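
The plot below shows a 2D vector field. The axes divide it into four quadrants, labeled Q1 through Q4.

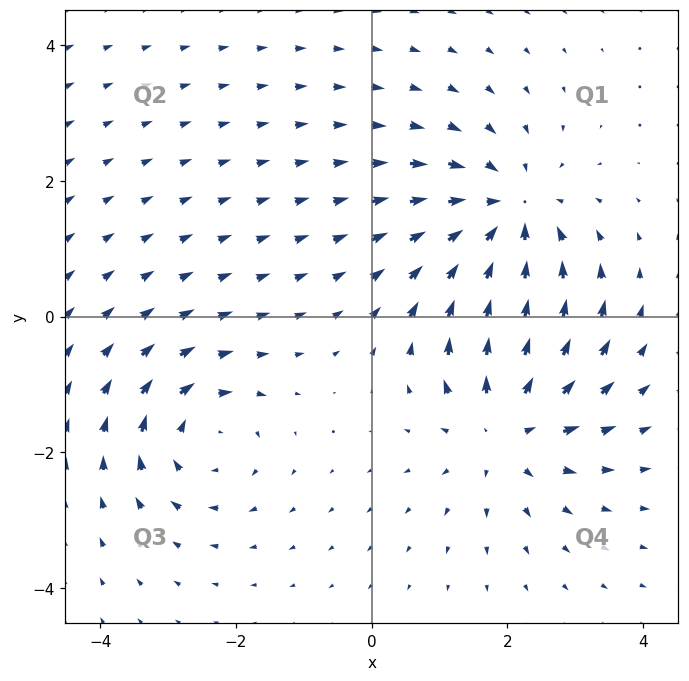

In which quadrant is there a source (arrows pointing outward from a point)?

The source sits at approximately (2.0, -1.6), which lies in quadrant Q4. The divergence there is about +4, positive as expected for a source.

Q4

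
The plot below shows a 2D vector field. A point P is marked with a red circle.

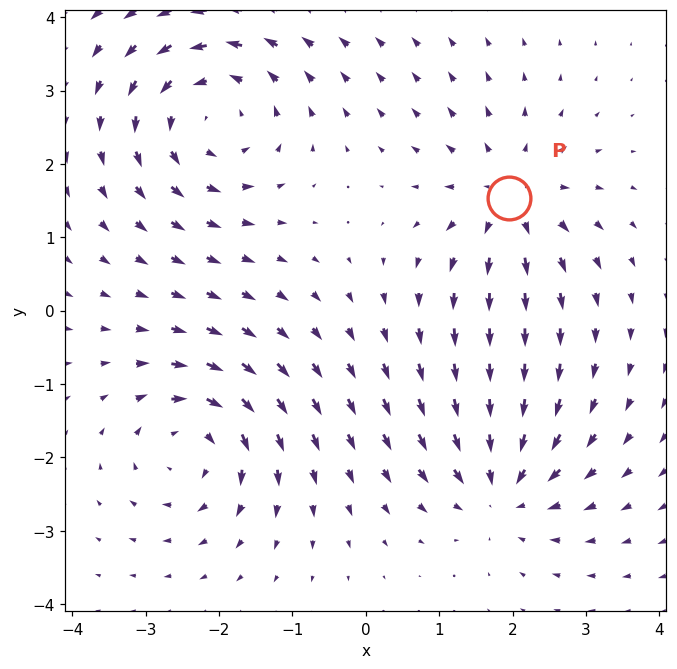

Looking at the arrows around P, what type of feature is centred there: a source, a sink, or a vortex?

source

At P (2.0, 1.5) the arrows spread outward. Divergence about +4, curl ≈0 — positive divergence with near-zero curl is a source.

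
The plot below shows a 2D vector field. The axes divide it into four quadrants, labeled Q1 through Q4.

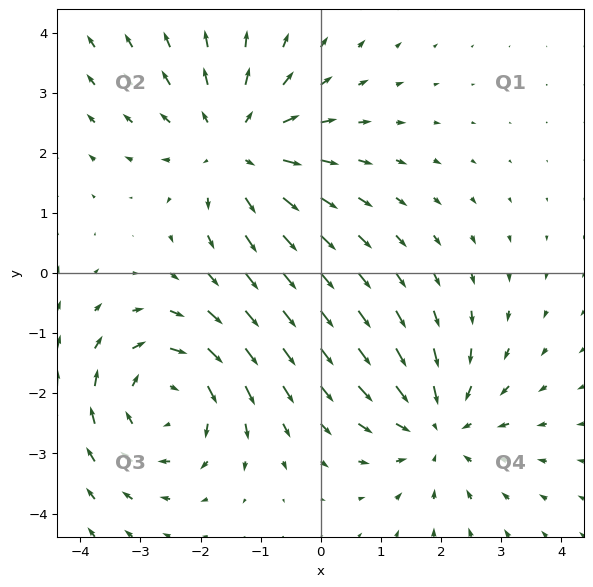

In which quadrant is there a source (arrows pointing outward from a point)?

Q2

The source sits at approximately (-1.4, 2.1), which lies in quadrant Q2. The divergence there is about +2, positive as expected for a source.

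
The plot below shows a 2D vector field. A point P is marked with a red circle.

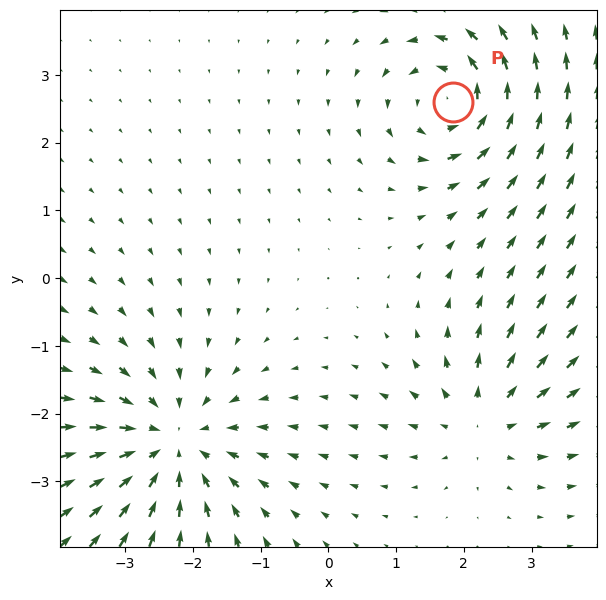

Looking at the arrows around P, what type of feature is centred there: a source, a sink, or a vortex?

vortex

At P (1.8, 2.6) the arrows circulate counterclockwise. Divergence ≈0, curl about +4 — near-zero divergence with nonzero curl is a vortex.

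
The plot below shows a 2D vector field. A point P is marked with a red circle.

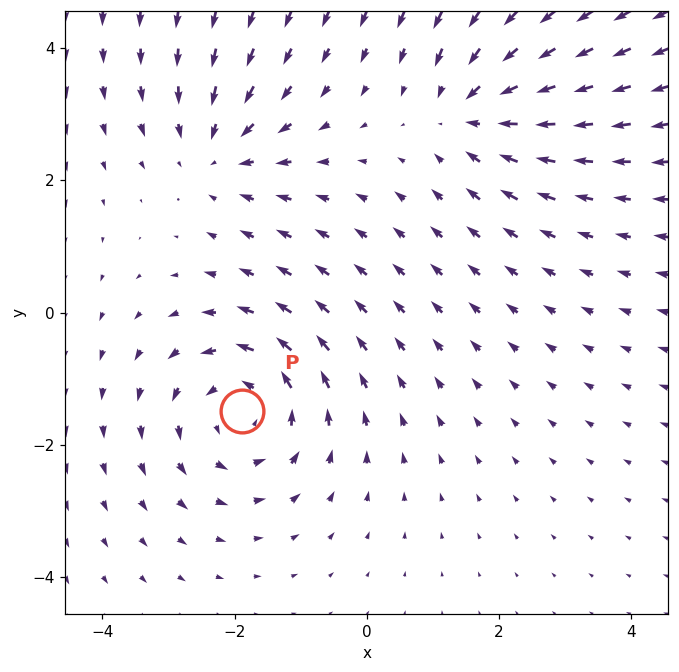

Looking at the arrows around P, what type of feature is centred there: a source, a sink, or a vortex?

vortex

At P (-1.9, -1.5) the arrows circulate counterclockwise. Divergence ≈0, curl about +4 — near-zero divergence with nonzero curl is a vortex.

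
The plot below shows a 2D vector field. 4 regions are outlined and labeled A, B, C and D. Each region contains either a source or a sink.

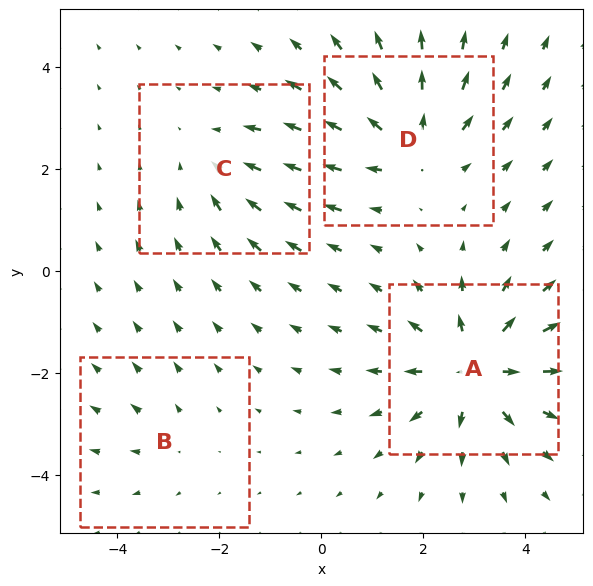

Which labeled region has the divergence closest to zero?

B

Divergence at each region's feature centre — A: about +6, B: about +2, C: about -3, D: about +5. Region B is closest to zero.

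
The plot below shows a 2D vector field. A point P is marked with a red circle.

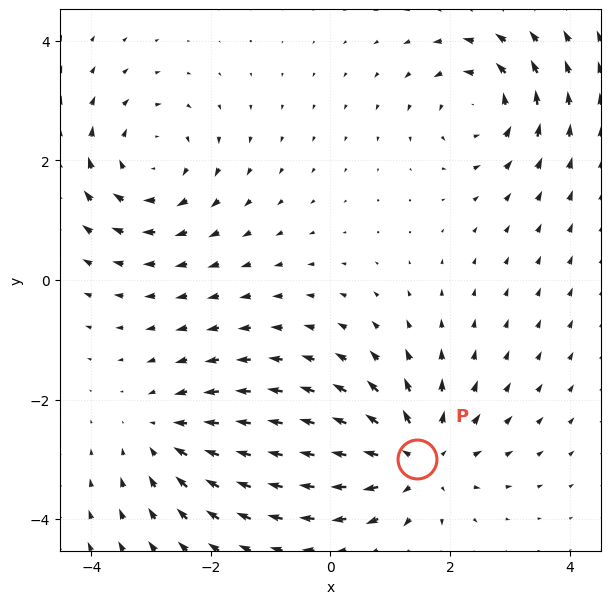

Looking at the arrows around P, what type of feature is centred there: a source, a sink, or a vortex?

source

At P (1.5, -3.0) the arrows spread outward. Divergence about +5, curl ≈0 — positive divergence with near-zero curl is a source.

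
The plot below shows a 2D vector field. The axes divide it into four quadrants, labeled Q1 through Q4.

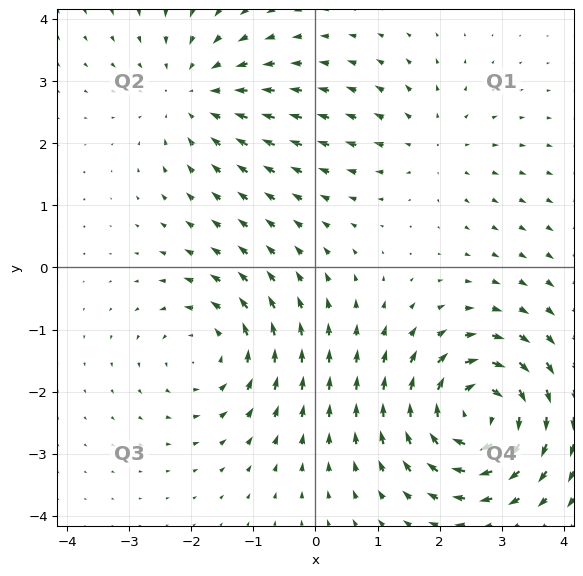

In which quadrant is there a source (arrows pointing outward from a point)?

Q1

The source sits at approximately (1.9, 2.0), which lies in quadrant Q1. The divergence there is about +2, positive as expected for a source.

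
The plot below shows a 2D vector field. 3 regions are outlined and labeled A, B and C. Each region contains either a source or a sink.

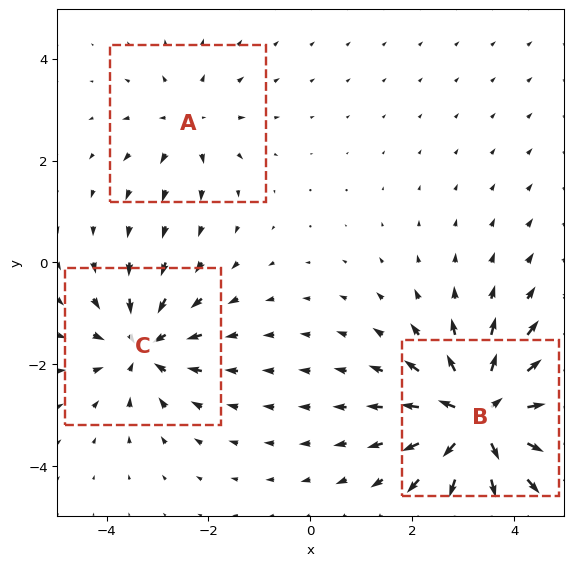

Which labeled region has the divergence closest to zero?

Divergence at each region's feature centre — A: about +2, B: about +6, C: about -4. Region A is closest to zero.

A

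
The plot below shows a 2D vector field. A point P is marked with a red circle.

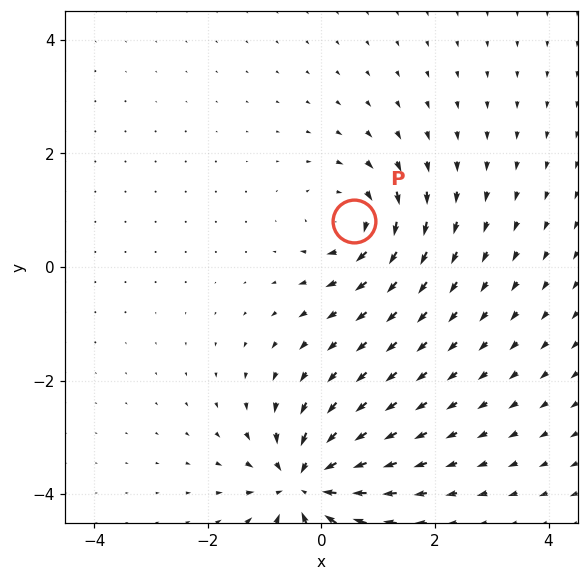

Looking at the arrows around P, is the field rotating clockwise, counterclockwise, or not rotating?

Near P at (0.6, 0.8) the arrows circulate clockwise. The curl (z-component) there is about -5; negative curl means clockwise rotation.

clockwise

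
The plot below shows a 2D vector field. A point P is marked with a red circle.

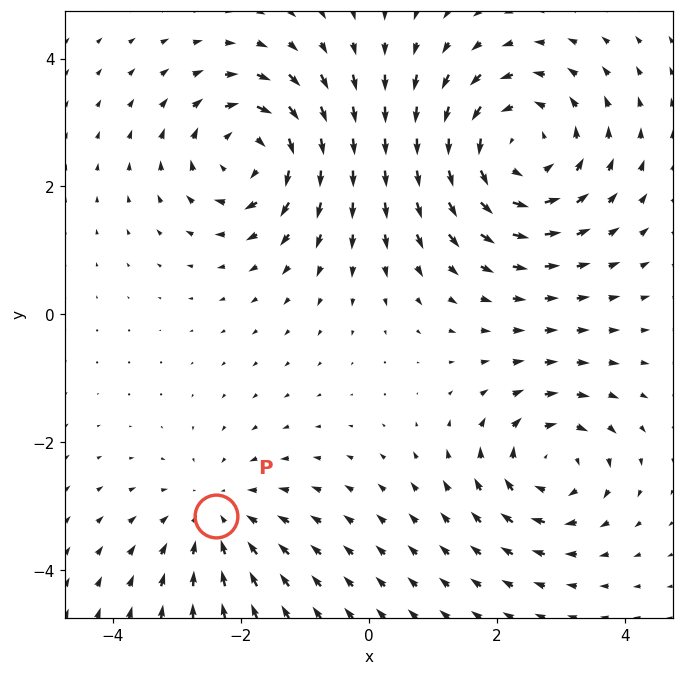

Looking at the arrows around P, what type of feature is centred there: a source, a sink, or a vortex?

sink

At P (-2.4, -3.2) the arrows converge inward. Divergence about -3, curl ≈0 — negative divergence with near-zero curl is a sink.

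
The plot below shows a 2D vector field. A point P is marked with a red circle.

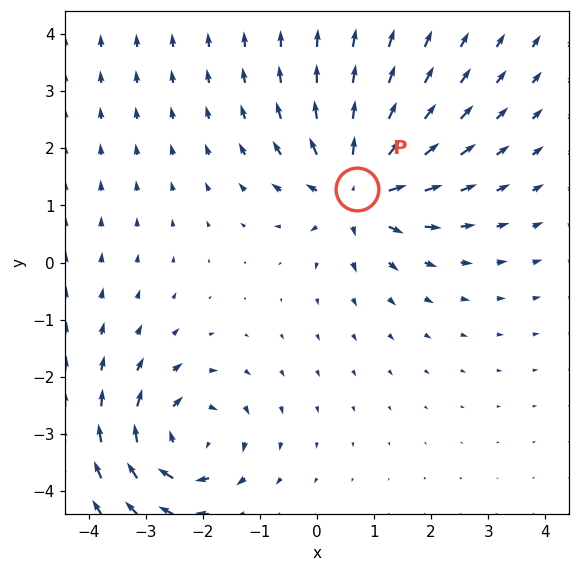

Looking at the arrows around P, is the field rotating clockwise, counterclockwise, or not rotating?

not rotating

Near P at (0.7, 1.3) the arrows show no circulation. The curl there is ≈0.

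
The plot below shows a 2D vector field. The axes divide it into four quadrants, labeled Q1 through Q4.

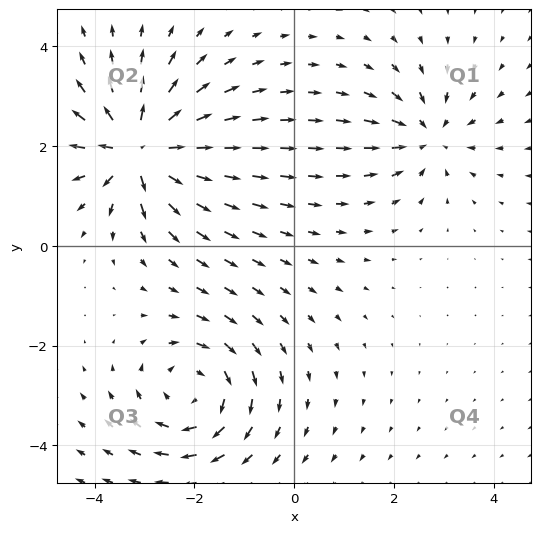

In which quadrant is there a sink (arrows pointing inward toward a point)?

The sink sits at approximately (2.7, 2.2), which lies in quadrant Q1. The divergence there is about -3, negative as expected for a sink.

Q1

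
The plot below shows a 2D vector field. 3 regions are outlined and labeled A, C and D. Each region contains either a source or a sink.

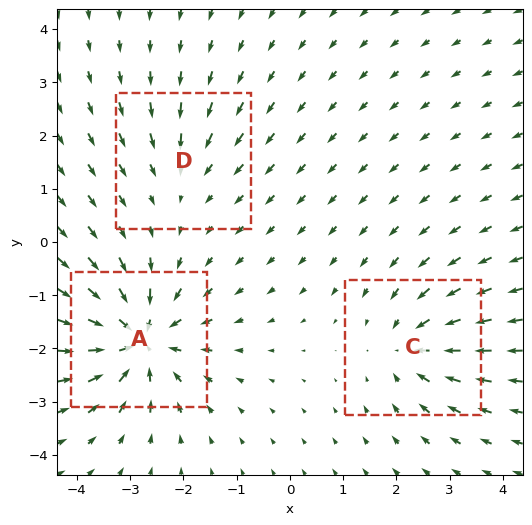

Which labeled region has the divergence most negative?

A

Divergence at each region's feature centre — A: about -6, C: about -4, D: about -2. Region A is most negative.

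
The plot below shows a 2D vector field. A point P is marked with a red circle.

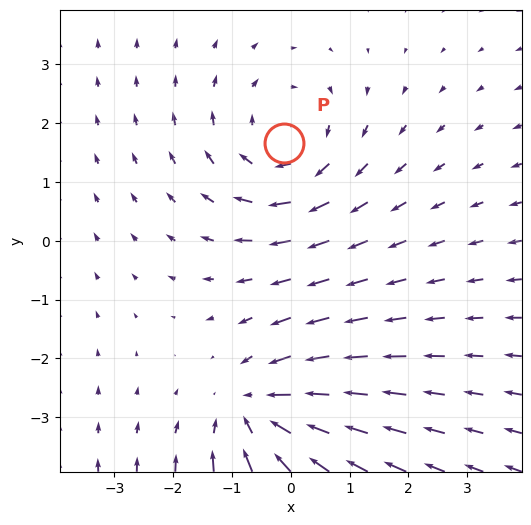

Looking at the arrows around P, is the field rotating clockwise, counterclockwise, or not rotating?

Near P at (-0.1, 1.7) the arrows circulate clockwise. The curl (z-component) there is about -3; negative curl means clockwise rotation.

clockwise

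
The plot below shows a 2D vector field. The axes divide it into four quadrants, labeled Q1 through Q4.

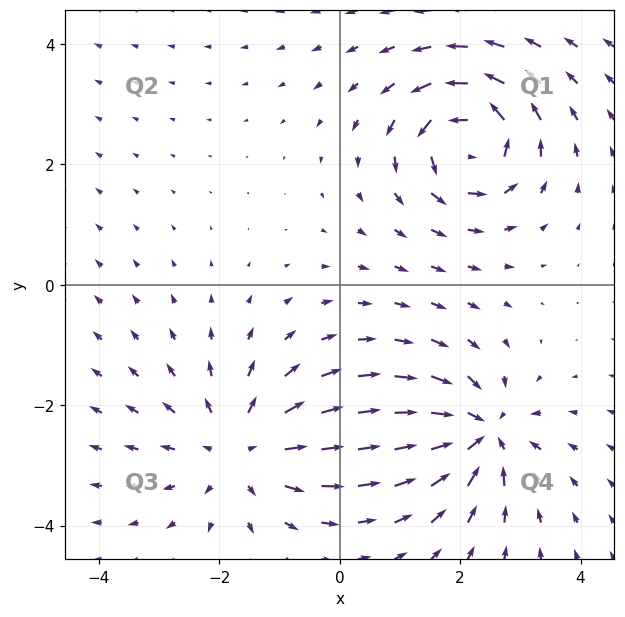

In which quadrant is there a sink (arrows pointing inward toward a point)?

The sink sits at approximately (2.3, -2.5), which lies in quadrant Q4. The divergence there is about -5, negative as expected for a sink.

Q4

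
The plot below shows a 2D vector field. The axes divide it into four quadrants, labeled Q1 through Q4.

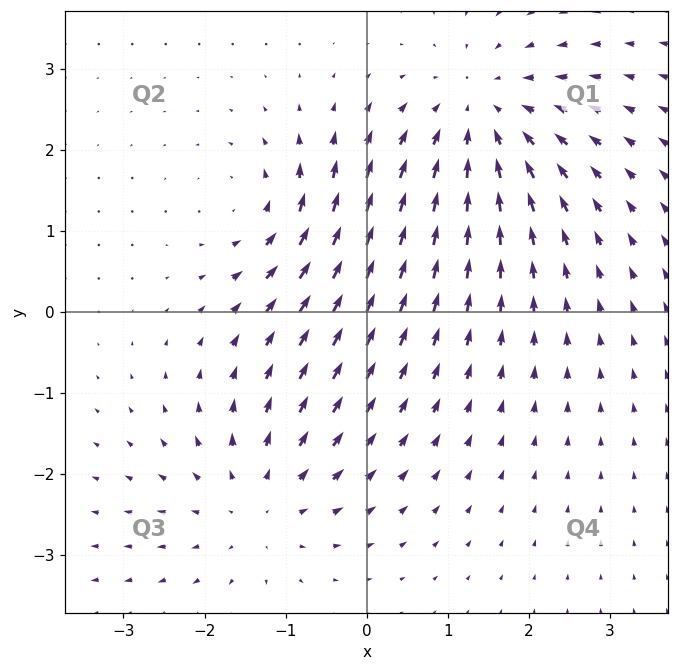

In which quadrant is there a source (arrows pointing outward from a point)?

Q3

The source sits at approximately (-1.3, -2.4), which lies in quadrant Q3. The divergence there is about +3, positive as expected for a source.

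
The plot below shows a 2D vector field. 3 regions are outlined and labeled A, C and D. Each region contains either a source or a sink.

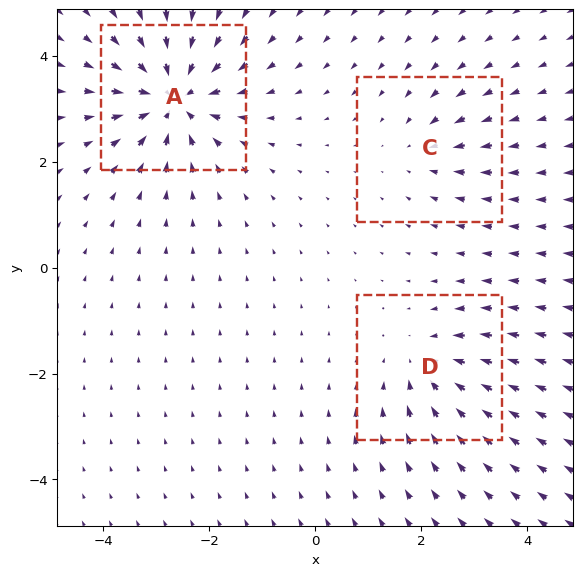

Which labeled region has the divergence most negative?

A

Divergence at each region's feature centre — A: about -6, C: about -2, D: about -3. Region A is most negative.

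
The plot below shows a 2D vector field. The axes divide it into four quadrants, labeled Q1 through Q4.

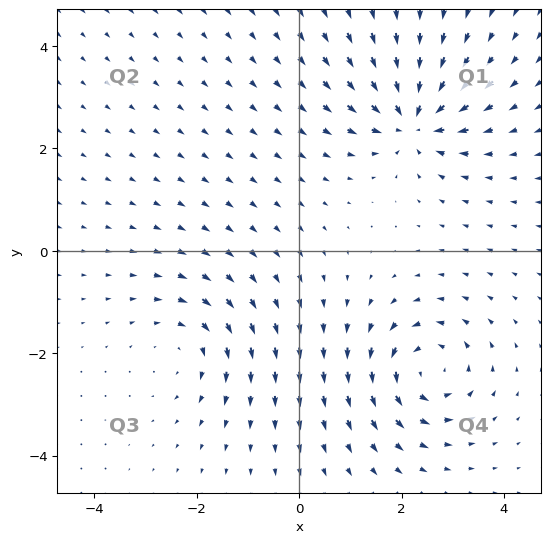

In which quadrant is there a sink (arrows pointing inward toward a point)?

Q1

The sink sits at approximately (2.2, 2.5), which lies in quadrant Q1. The divergence there is about -6, negative as expected for a sink.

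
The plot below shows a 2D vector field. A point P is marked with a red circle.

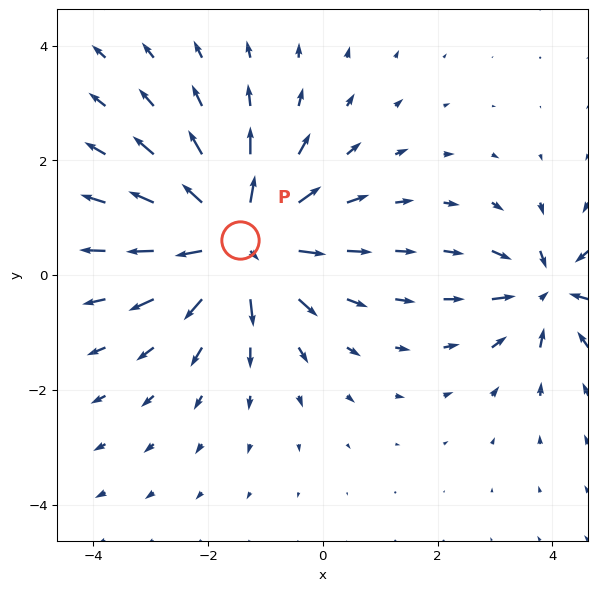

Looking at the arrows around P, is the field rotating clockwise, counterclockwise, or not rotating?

Near P at (-1.4, 0.6) the arrows show no circulation. The curl there is ≈0.

not rotating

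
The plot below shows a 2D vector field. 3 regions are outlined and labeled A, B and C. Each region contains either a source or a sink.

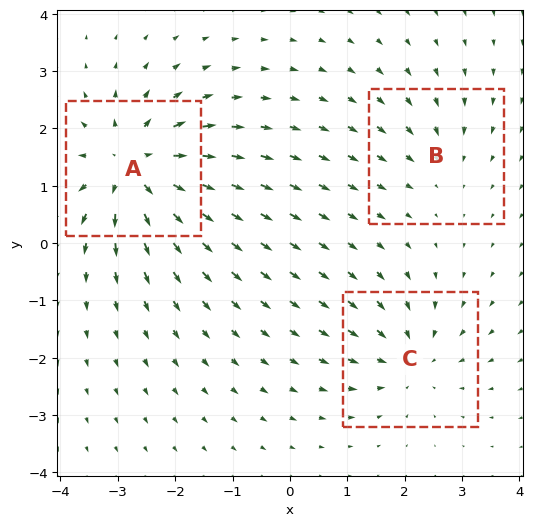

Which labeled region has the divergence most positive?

A

Divergence at each region's feature centre — A: about +5, B: about -2, C: about -3. Region A is most positive.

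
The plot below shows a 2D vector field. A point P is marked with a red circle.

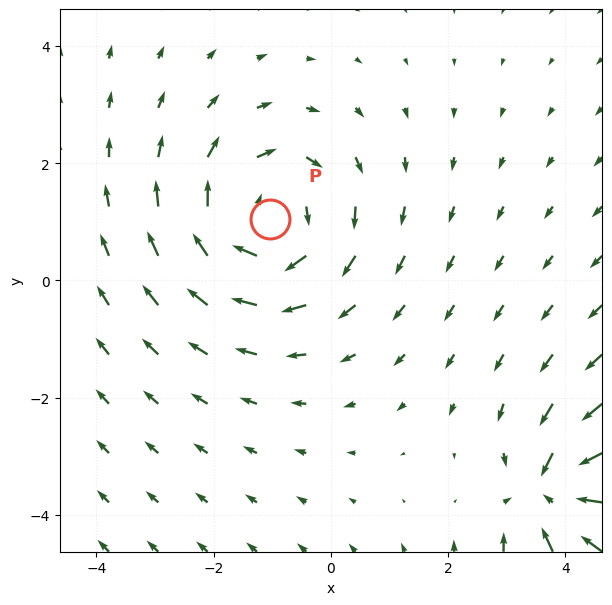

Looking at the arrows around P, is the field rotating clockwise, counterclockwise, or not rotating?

clockwise

Near P at (-1.0, 1.0) the arrows circulate clockwise. The curl (z-component) there is about -3; negative curl means clockwise rotation.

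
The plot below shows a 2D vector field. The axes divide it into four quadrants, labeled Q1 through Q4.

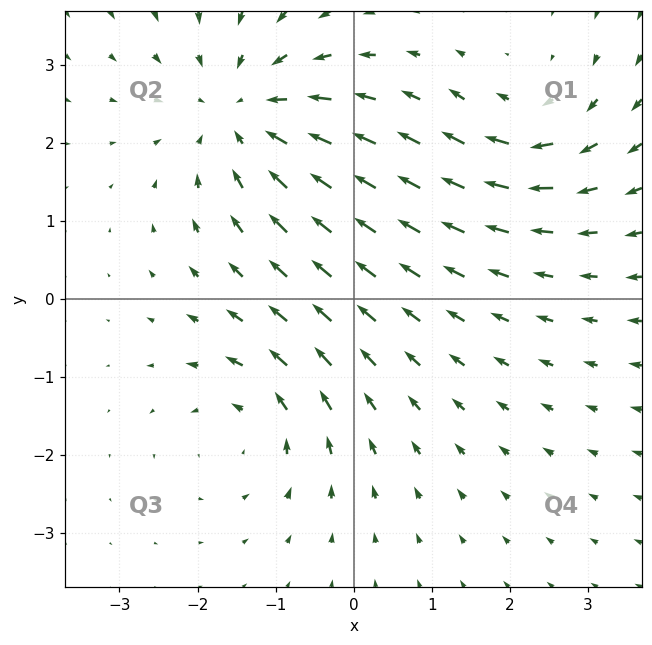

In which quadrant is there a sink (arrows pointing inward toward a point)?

The sink sits at approximately (-1.4, 2.4), which lies in quadrant Q2. The divergence there is about -4, negative as expected for a sink.

Q2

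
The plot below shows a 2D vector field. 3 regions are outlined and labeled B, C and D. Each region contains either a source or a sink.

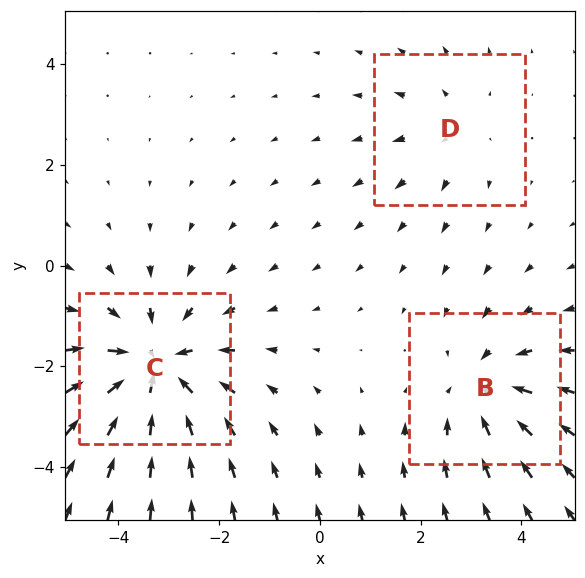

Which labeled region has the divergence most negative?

C

Divergence at each region's feature centre — B: about -3, C: about -4, D: about +2. Region C is most negative.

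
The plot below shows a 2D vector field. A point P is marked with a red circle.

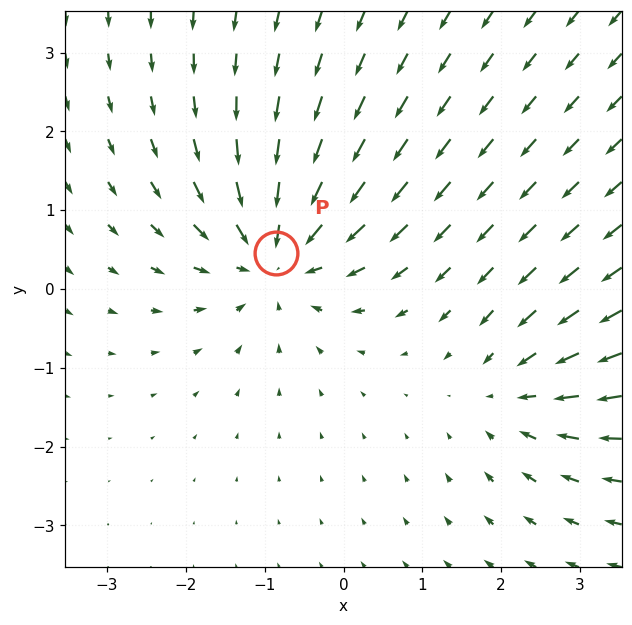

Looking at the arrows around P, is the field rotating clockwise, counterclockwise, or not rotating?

Near P at (-0.9, 0.5) the arrows show no circulation. The curl there is ≈0.

not rotating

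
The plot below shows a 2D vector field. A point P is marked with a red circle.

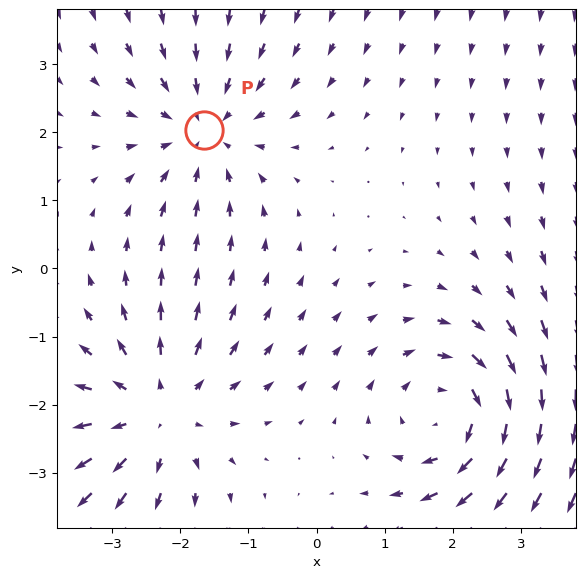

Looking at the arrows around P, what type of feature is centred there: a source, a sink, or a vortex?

sink

At P (-1.6, 2.0) the arrows converge inward. Divergence about -2, curl ≈0 — negative divergence with near-zero curl is a sink.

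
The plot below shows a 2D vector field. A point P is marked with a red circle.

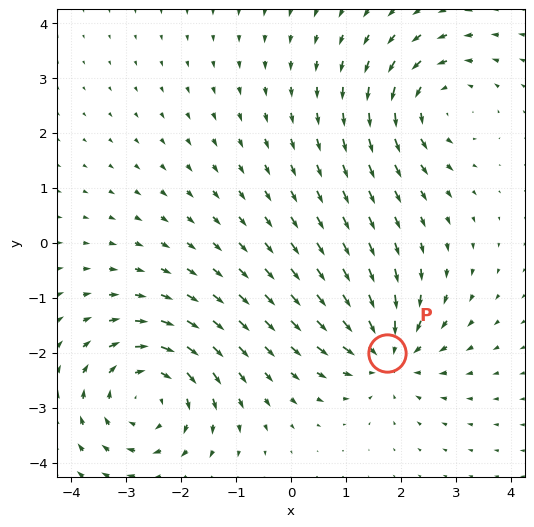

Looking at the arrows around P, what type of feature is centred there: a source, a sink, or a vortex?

sink

At P (1.7, -2.0) the arrows converge inward. Divergence about -4, curl ≈0 — negative divergence with near-zero curl is a sink.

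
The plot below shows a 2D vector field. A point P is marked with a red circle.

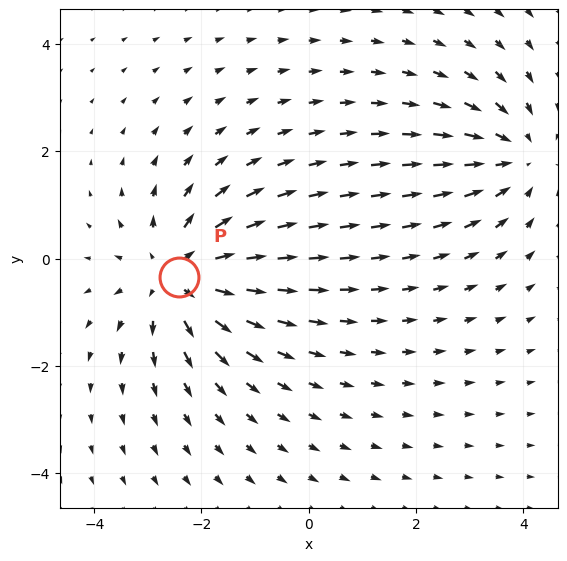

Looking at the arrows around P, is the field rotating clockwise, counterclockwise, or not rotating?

Near P at (-2.4, -0.3) the arrows show no circulation. The curl there is ≈0.

not rotating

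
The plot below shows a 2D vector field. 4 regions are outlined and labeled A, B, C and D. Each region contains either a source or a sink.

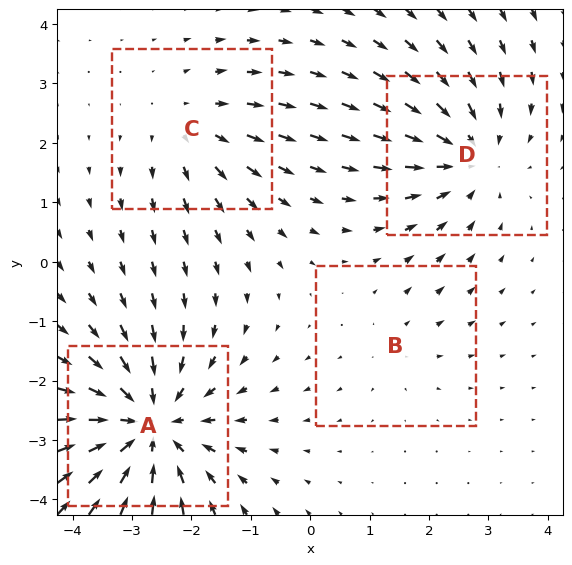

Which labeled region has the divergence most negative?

A

Divergence at each region's feature centre — A: about -6, B: about +2, C: about +3, D: about -4. Region A is most negative.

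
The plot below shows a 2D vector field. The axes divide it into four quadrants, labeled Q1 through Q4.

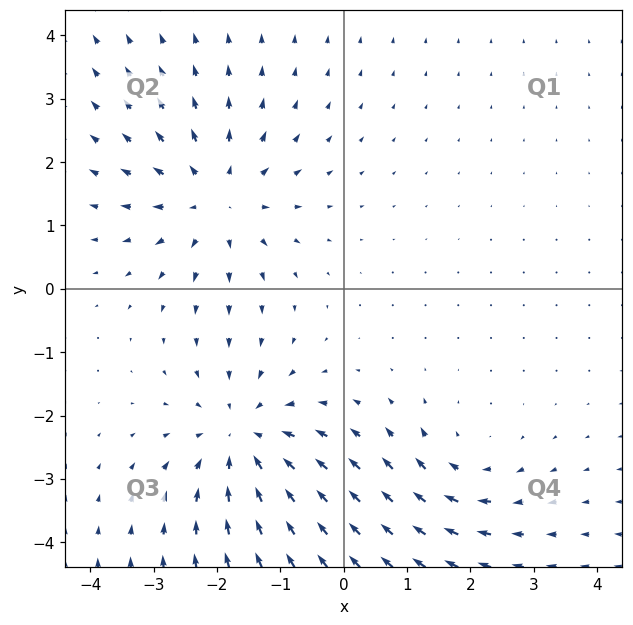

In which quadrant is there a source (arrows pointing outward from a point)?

The source sits at approximately (-2.0, 1.4), which lies in quadrant Q2. The divergence there is about +4, positive as expected for a source.

Q2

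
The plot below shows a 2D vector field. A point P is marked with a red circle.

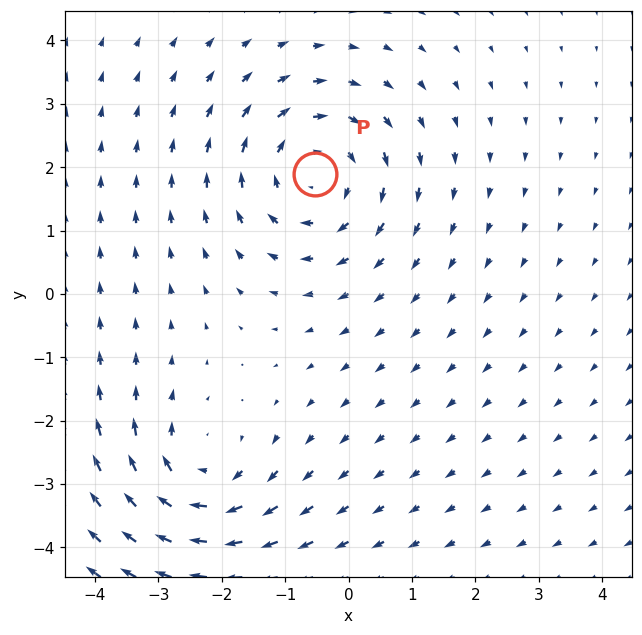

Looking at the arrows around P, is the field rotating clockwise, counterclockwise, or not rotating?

Near P at (-0.5, 1.9) the arrows circulate clockwise. The curl (z-component) there is about -4; negative curl means clockwise rotation.

clockwise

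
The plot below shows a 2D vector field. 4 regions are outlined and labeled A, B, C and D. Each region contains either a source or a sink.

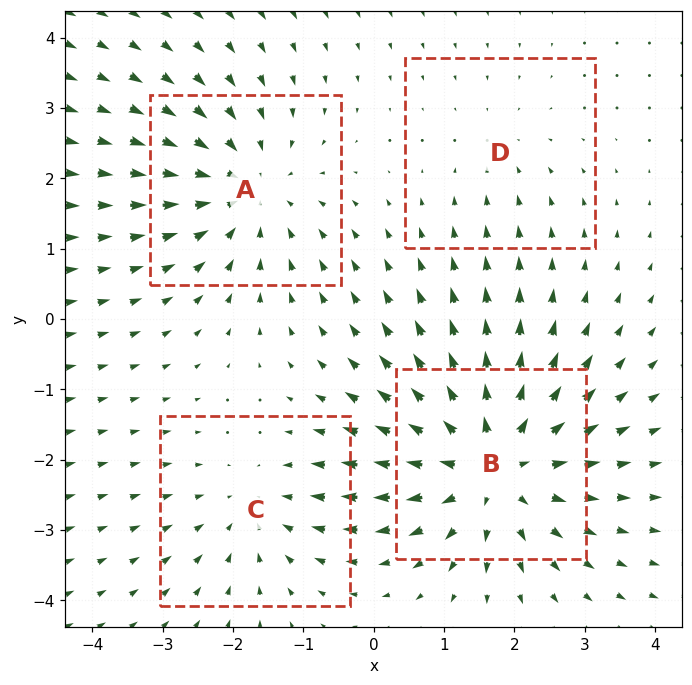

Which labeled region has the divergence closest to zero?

D

Divergence at each region's feature centre — A: about -4, B: about +5, C: about -3, D: about -2. Region D is closest to zero.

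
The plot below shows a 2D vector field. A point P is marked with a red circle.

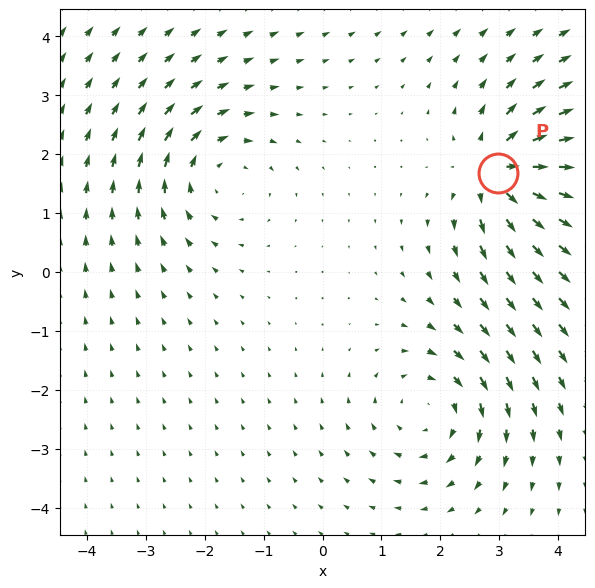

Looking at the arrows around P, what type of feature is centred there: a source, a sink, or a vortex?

source

At P (3.0, 1.7) the arrows spread outward. Divergence about +7, curl ≈0 — positive divergence with near-zero curl is a source.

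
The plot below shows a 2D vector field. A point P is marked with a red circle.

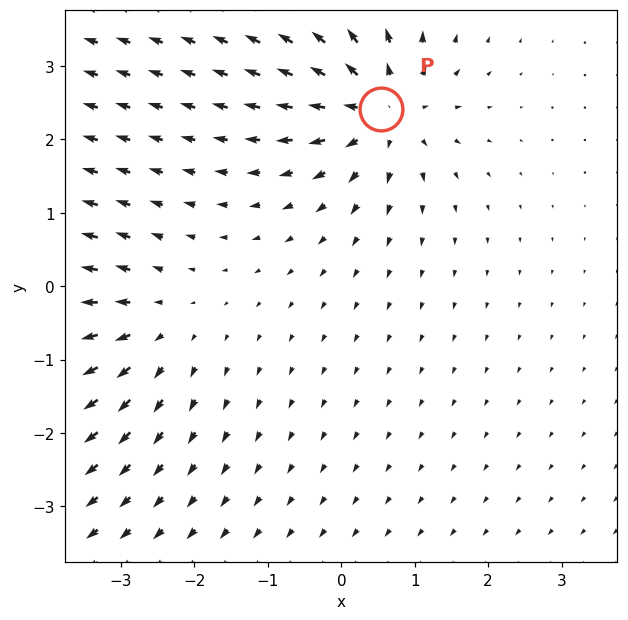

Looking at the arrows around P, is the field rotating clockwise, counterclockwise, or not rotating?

not rotating

Near P at (0.5, 2.4) the arrows show no circulation. The curl there is ≈0.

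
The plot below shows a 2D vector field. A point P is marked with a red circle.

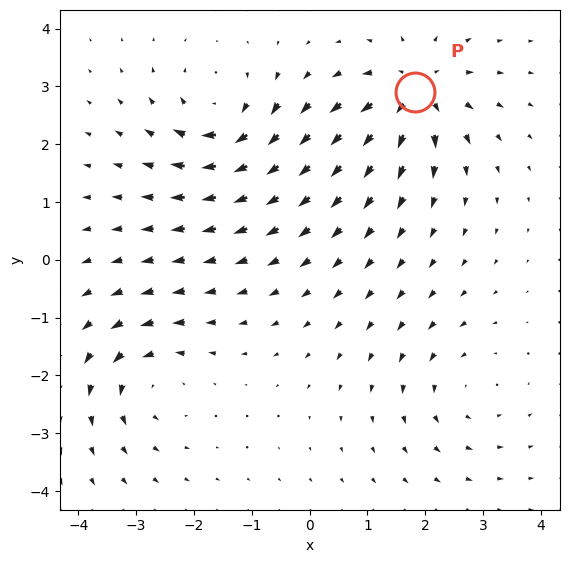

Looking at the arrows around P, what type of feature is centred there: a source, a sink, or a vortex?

At P (1.8, 2.9) the arrows spread outward. Divergence about +6, curl ≈0 — positive divergence with near-zero curl is a source.

source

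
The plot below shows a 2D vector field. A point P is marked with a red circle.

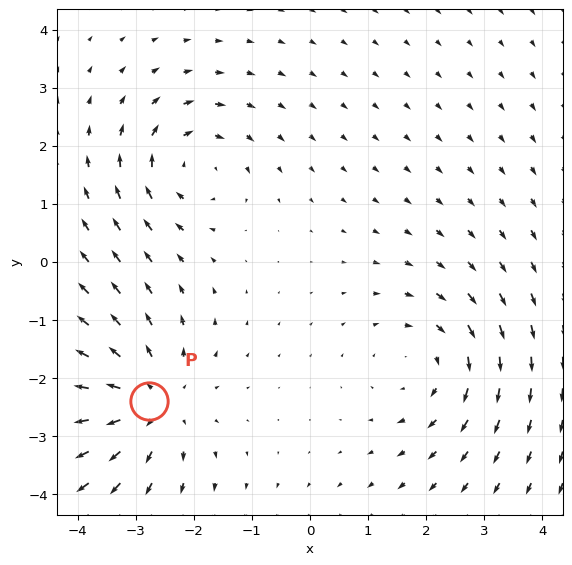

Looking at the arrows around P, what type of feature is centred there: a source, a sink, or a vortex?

At P (-2.8, -2.4) the arrows spread outward. Divergence about +4, curl ≈0 — positive divergence with near-zero curl is a source.

source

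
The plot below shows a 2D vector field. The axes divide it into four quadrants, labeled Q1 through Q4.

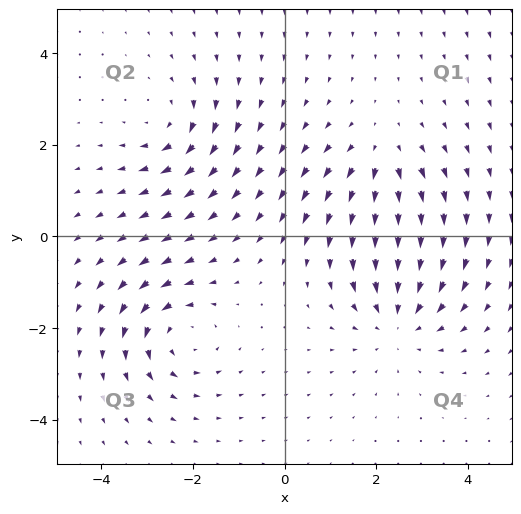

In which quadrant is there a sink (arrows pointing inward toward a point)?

Q4

The sink sits at approximately (2.5, -1.8), which lies in quadrant Q4. The divergence there is about -4, negative as expected for a sink.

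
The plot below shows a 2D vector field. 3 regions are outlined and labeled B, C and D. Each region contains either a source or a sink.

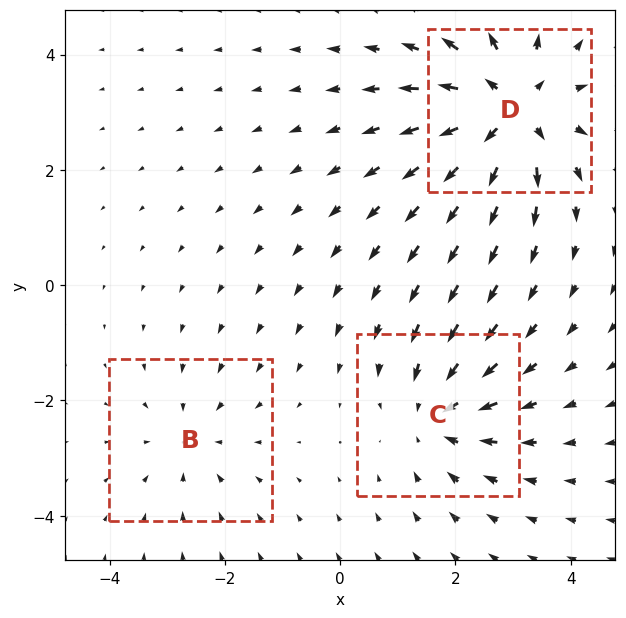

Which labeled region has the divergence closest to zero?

B

Divergence at each region's feature centre — B: about -2, C: about -3, D: about +4. Region B is closest to zero.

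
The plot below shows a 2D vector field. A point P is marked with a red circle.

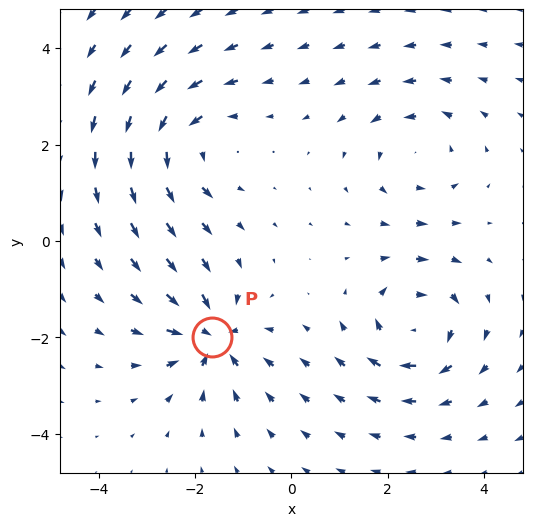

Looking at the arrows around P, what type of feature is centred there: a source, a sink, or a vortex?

At P (-1.6, -2.0) the arrows converge inward. Divergence about -5, curl ≈0 — negative divergence with near-zero curl is a sink.

sink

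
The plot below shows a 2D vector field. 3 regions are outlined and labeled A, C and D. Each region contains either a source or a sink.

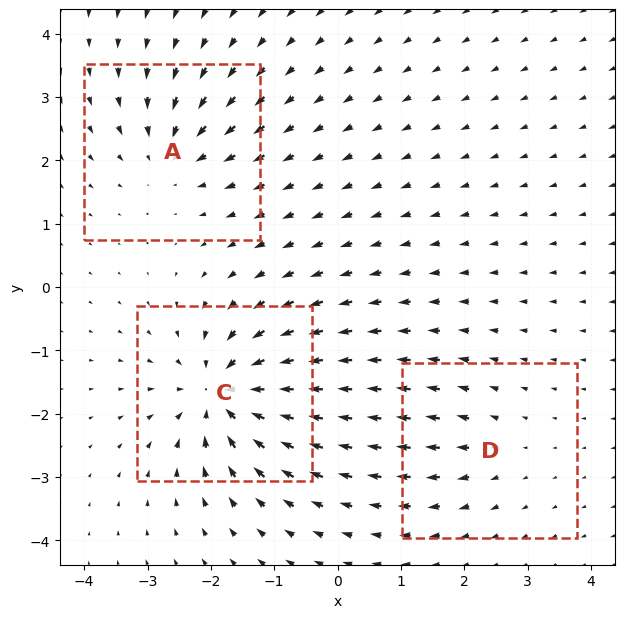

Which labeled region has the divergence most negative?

C

Divergence at each region's feature centre — A: about -4, C: about -6, D: about +2. Region C is most negative.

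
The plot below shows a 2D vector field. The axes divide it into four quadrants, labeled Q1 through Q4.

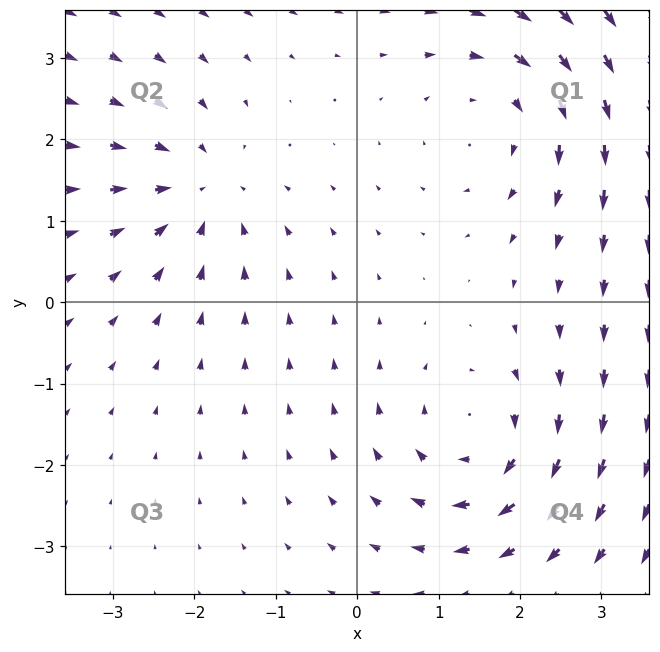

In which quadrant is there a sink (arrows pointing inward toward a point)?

Q2

The sink sits at approximately (-1.9, 1.4), which lies in quadrant Q2. The divergence there is about -4, negative as expected for a sink.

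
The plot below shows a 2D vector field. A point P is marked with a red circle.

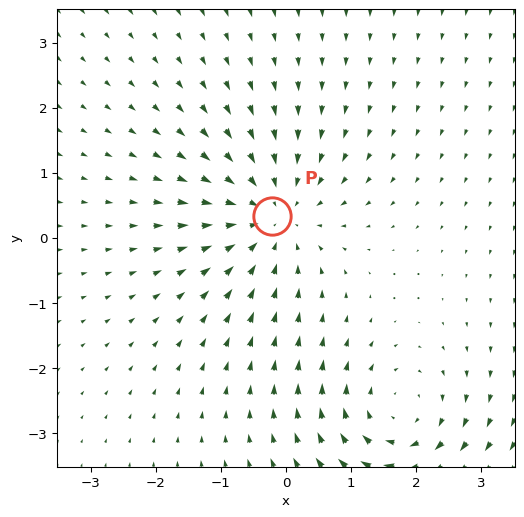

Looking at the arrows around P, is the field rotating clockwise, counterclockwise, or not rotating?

Near P at (-0.2, 0.3) the arrows show no circulation. The curl there is ≈0.

not rotating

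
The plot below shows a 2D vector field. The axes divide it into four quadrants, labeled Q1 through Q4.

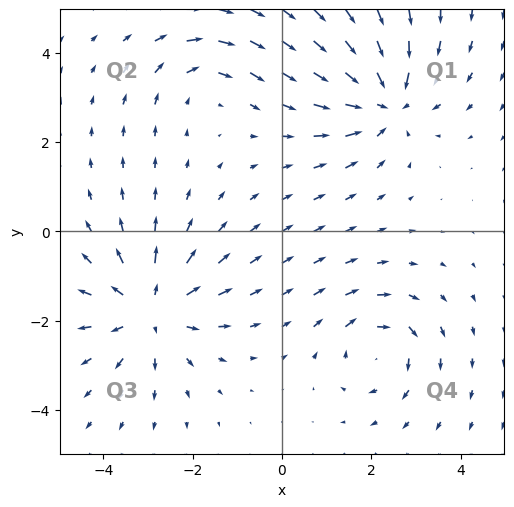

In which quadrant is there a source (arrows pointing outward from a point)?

The source sits at approximately (-2.9, -1.8), which lies in quadrant Q3. The divergence there is about +4, positive as expected for a source.

Q3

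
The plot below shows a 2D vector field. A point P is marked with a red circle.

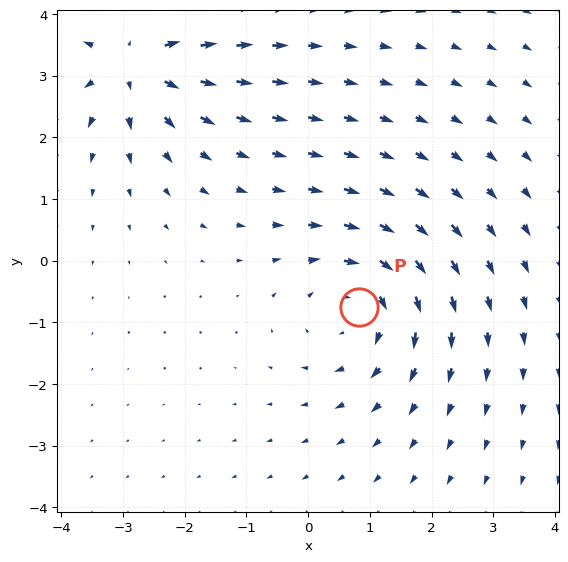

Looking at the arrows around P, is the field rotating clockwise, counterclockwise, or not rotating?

Near P at (0.8, -0.7) the arrows circulate clockwise. The curl (z-component) there is about -4; negative curl means clockwise rotation.

clockwise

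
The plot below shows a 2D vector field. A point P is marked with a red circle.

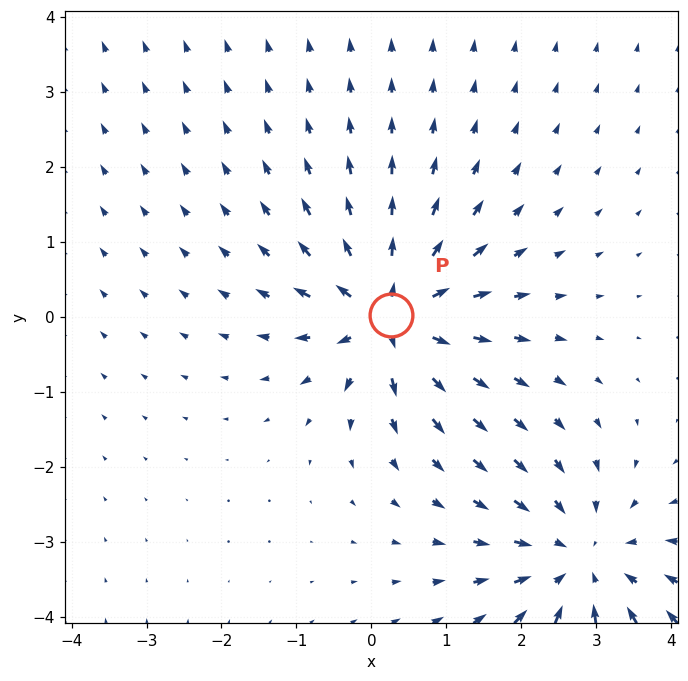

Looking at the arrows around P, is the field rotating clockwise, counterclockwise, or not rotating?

Near P at (0.3, 0.0) the arrows show no circulation. The curl there is ≈0.

not rotating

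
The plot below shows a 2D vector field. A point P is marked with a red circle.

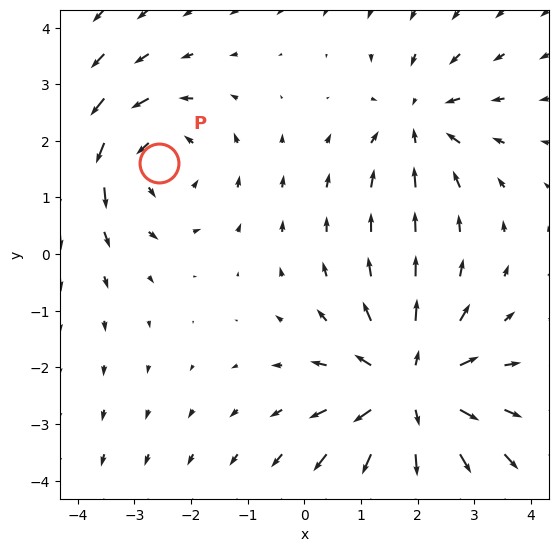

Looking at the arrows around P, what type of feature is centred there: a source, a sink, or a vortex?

vortex

At P (-2.6, 1.6) the arrows circulate counterclockwise. Divergence ≈0, curl about +3 — near-zero divergence with nonzero curl is a vortex.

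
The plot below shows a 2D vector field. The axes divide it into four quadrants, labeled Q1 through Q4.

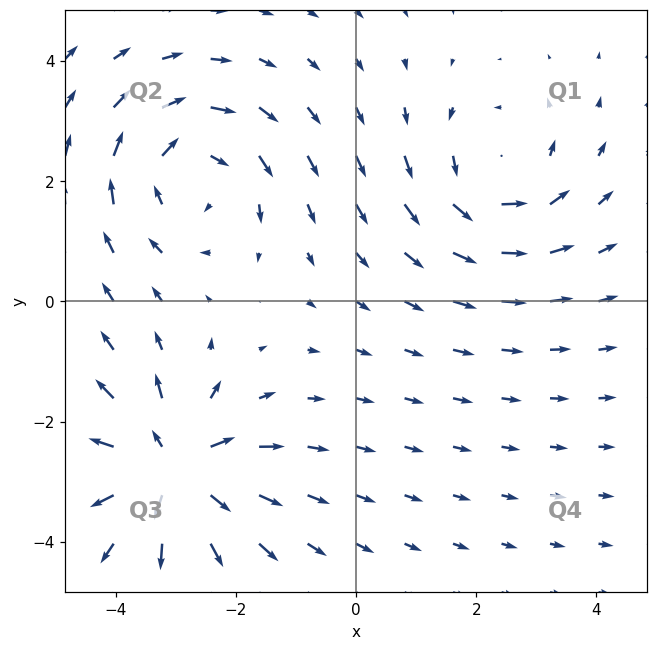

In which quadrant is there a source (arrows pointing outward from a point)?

The source sits at approximately (-3.1, -2.8), which lies in quadrant Q3. The divergence there is about +5, positive as expected for a source.

Q3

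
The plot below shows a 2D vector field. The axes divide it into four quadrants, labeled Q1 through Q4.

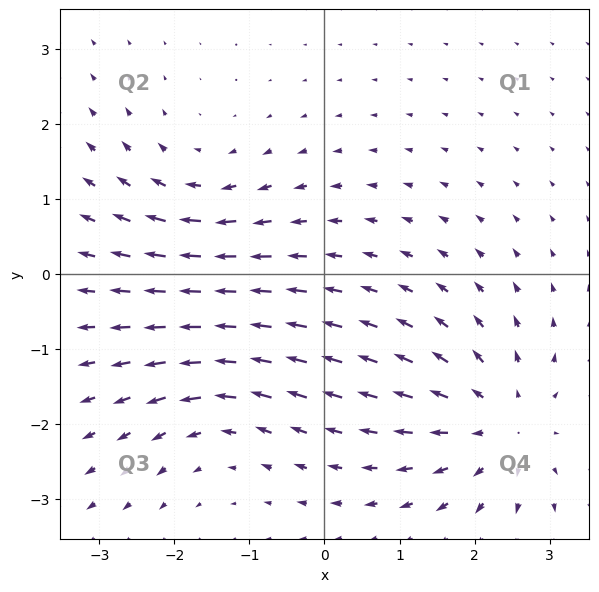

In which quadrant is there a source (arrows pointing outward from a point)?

Q4

The source sits at approximately (2.4, -2.0), which lies in quadrant Q4. The divergence there is about +4, positive as expected for a source.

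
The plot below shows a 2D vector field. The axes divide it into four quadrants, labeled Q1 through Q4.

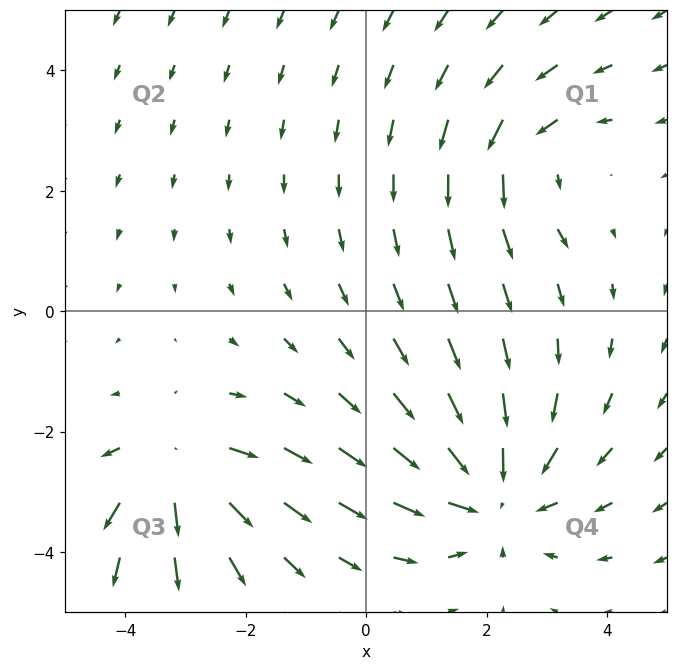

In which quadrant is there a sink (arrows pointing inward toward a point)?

Q4

The sink sits at approximately (2.1, -3.0), which lies in quadrant Q4. The divergence there is about -4, negative as expected for a sink.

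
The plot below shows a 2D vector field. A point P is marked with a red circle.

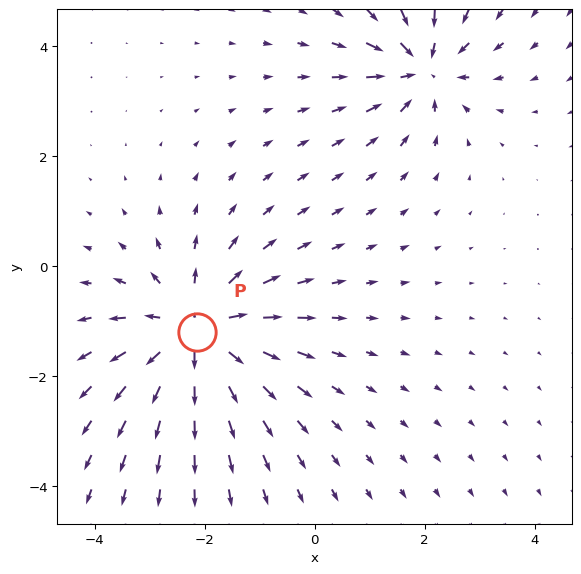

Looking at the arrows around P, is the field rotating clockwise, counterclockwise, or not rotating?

Near P at (-2.1, -1.2) the arrows show no circulation. The curl there is ≈0.

not rotating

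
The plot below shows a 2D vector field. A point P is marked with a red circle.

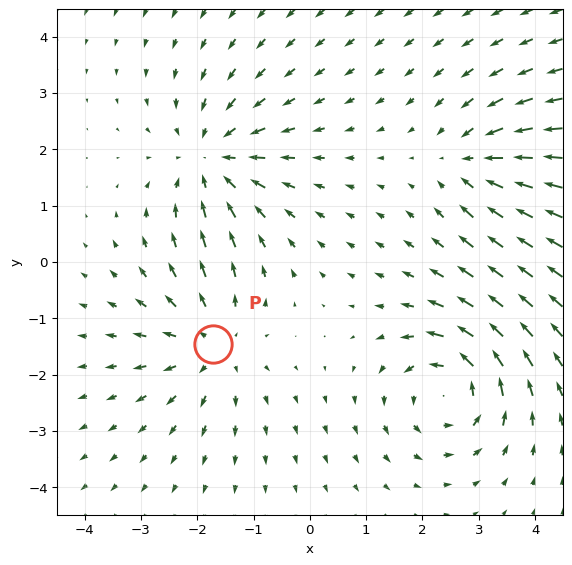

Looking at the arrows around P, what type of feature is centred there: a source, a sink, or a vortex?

At P (-1.7, -1.5) the arrows spread outward. Divergence about +4, curl ≈0 — positive divergence with near-zero curl is a source.

source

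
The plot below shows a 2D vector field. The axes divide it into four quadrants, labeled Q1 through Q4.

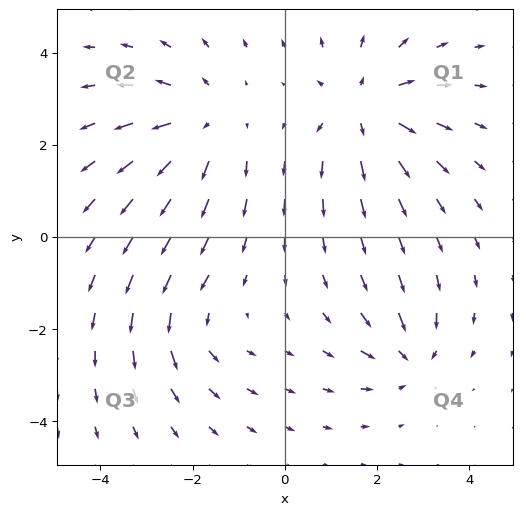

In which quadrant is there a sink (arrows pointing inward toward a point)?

Q4

The sink sits at approximately (2.7, -2.6), which lies in quadrant Q4. The divergence there is about -4, negative as expected for a sink.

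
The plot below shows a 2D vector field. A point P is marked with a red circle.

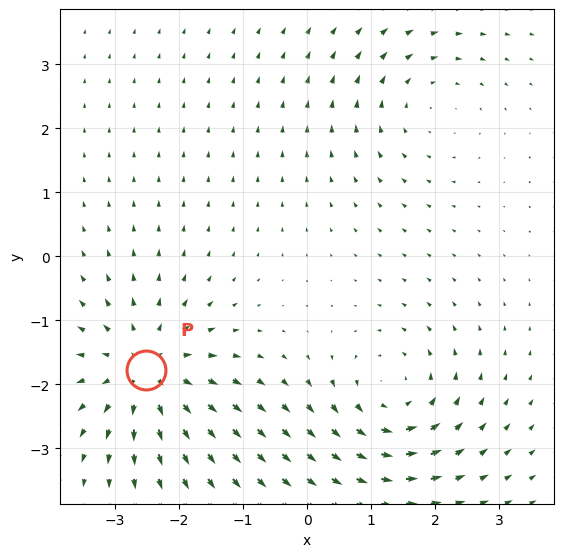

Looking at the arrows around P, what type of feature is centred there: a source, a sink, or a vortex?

At P (-2.5, -1.8) the arrows spread outward. Divergence about +5, curl ≈0 — positive divergence with near-zero curl is a source.

source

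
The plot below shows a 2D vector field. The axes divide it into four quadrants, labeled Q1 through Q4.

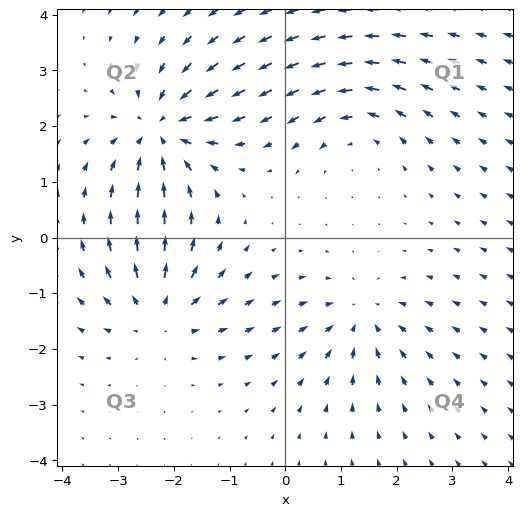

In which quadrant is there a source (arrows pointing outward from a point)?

Q3

The source sits at approximately (-2.3, -1.3), which lies in quadrant Q3. The divergence there is about +4, positive as expected for a source.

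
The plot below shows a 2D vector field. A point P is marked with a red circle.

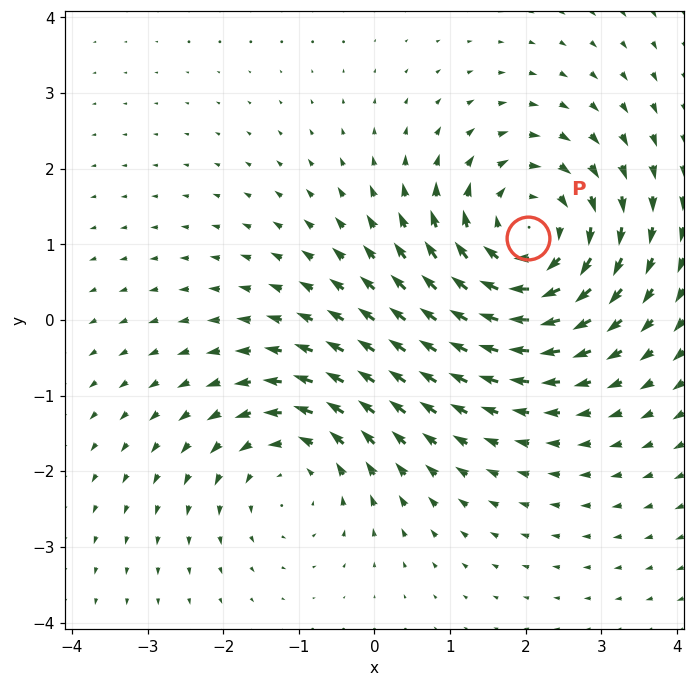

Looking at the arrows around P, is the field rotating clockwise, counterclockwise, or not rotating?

Near P at (2.0, 1.1) the arrows circulate clockwise. The curl (z-component) there is about -5; negative curl means clockwise rotation.

clockwise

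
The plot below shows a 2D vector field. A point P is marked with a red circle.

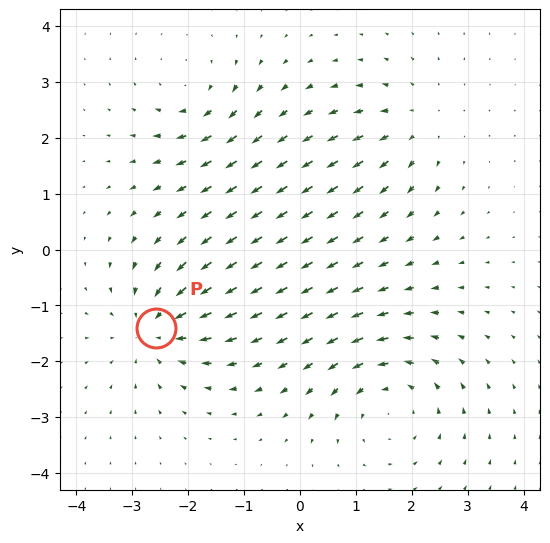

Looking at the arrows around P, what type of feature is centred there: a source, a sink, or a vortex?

At P (-2.6, -1.4) the arrows converge inward. Divergence about -4, curl ≈0 — negative divergence with near-zero curl is a sink.

sink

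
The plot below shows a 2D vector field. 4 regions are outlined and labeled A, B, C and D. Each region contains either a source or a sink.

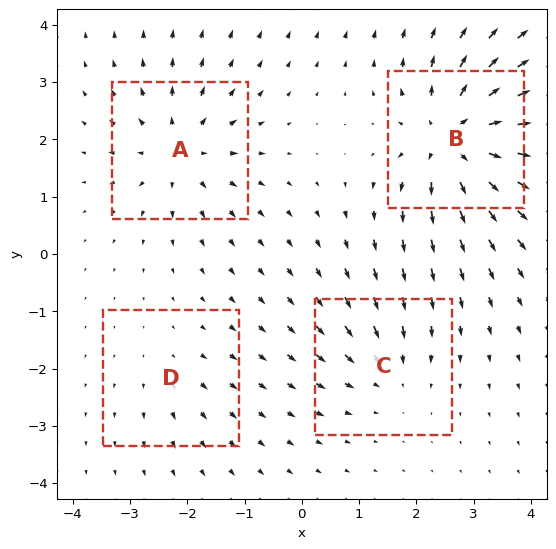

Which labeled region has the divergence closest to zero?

D

Divergence at each region's feature centre — A: about +5, B: about +8, C: about -4, D: about +2. Region D is closest to zero.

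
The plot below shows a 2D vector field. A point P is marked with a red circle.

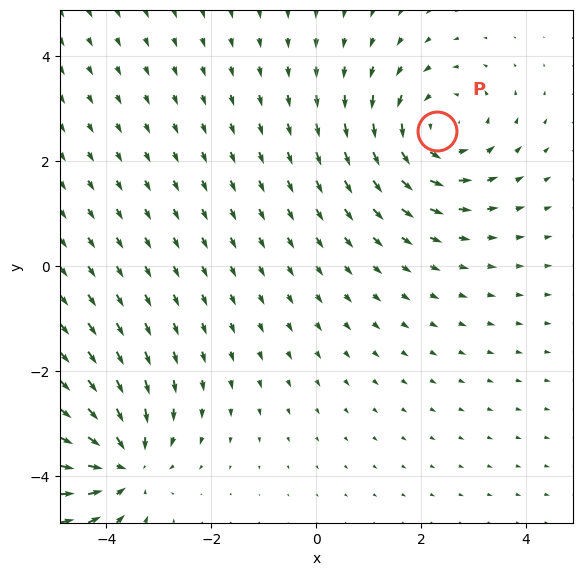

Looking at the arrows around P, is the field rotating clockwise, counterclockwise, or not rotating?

Near P at (2.3, 2.6) the arrows circulate counterclockwise. The curl (z-component) there is about +3; positive curl means counterclockwise rotation.

counterclockwise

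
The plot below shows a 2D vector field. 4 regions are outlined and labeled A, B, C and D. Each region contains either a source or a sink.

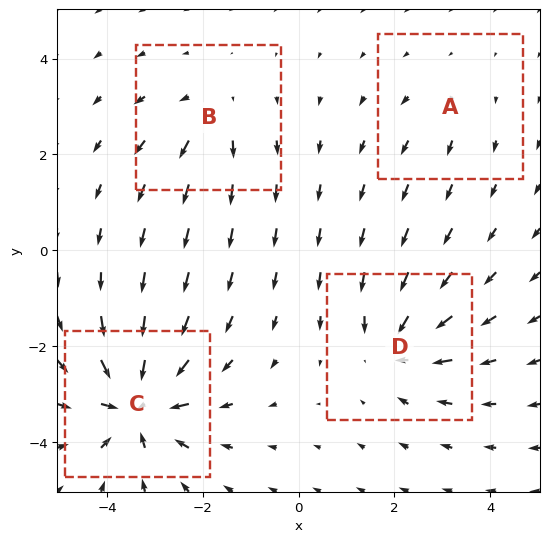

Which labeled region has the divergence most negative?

Divergence at each region's feature centre — A: about +2, B: about +3, C: about -7, D: about -5. Region C is most negative.

C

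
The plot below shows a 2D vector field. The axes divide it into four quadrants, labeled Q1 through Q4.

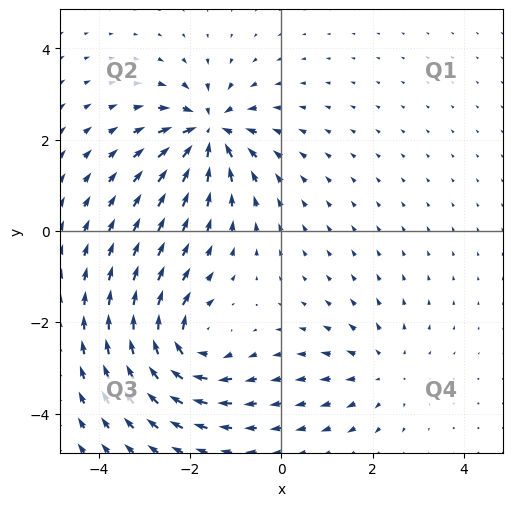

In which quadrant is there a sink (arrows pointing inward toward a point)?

The sink sits at approximately (-1.6, 2.2), which lies in quadrant Q2. The divergence there is about -7, negative as expected for a sink.

Q2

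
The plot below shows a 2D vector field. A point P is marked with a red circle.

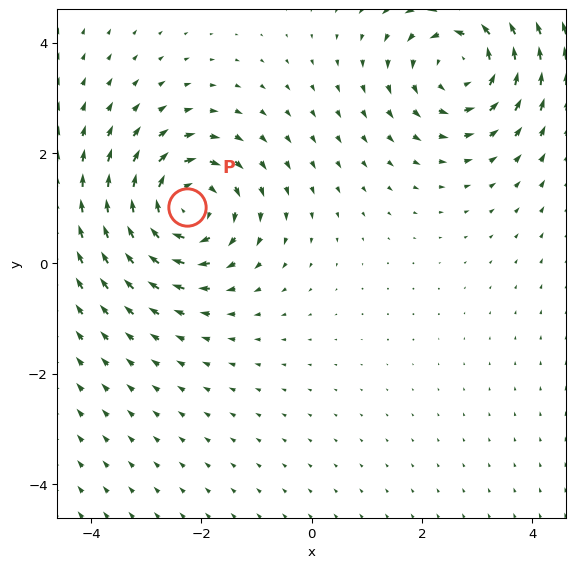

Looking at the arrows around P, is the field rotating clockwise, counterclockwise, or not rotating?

clockwise

Near P at (-2.3, 1.0) the arrows circulate clockwise. The curl (z-component) there is about -5; negative curl means clockwise rotation.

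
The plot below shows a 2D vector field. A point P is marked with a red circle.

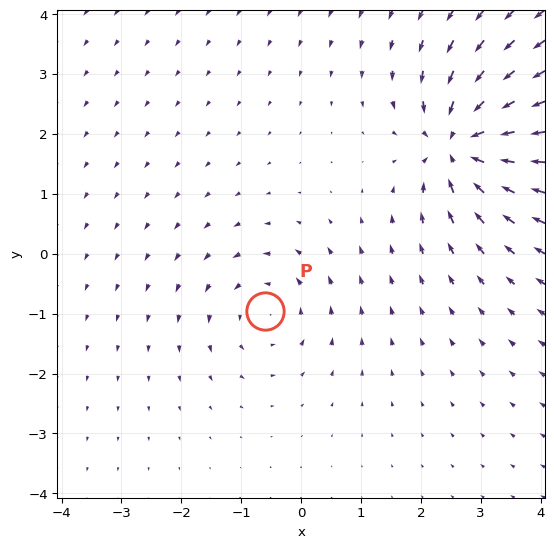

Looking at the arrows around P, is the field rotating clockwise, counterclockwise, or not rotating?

Near P at (-0.6, -0.9) the arrows circulate counterclockwise. The curl (z-component) there is about +3; positive curl means counterclockwise rotation.

counterclockwise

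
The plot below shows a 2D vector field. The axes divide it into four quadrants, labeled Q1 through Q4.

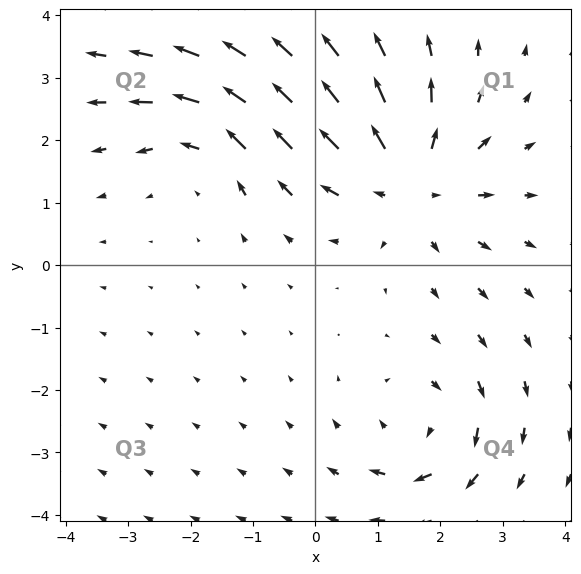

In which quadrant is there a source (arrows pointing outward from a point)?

The source sits at approximately (1.5, 1.3), which lies in quadrant Q1. The divergence there is about +4, positive as expected for a source.

Q1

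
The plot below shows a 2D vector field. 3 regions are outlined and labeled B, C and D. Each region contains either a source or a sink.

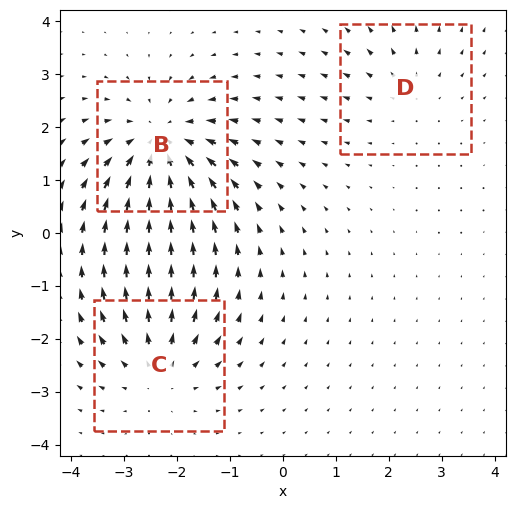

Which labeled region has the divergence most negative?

B

Divergence at each region's feature centre — B: about -4, C: about +3, D: about +2. Region B is most negative.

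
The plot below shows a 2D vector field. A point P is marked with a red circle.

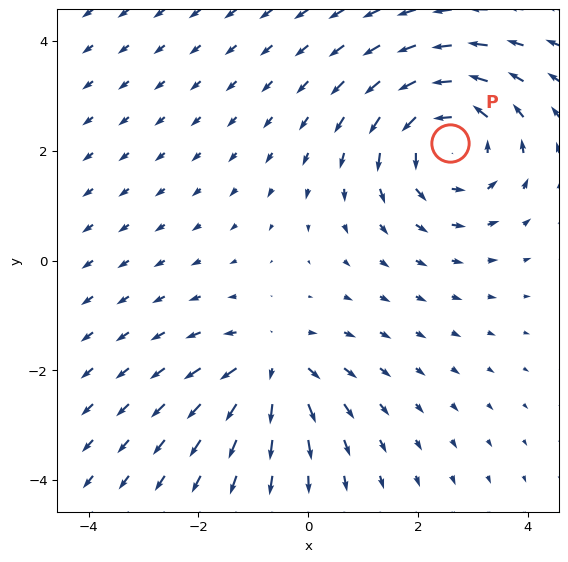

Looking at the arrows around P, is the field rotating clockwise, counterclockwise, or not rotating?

Near P at (2.6, 2.2) the arrows circulate counterclockwise. The curl (z-component) there is about +3; positive curl means counterclockwise rotation.

counterclockwise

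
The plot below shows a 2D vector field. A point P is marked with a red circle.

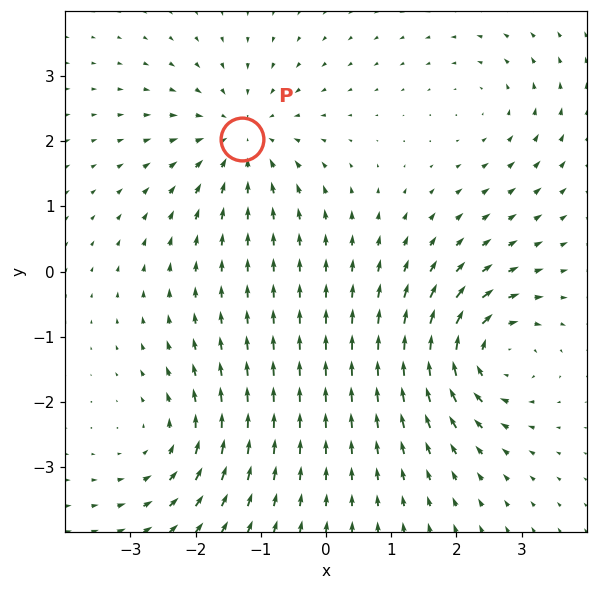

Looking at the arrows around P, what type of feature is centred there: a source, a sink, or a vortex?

sink

At P (-1.3, 2.0) the arrows converge inward. Divergence about -5, curl ≈0 — negative divergence with near-zero curl is a sink.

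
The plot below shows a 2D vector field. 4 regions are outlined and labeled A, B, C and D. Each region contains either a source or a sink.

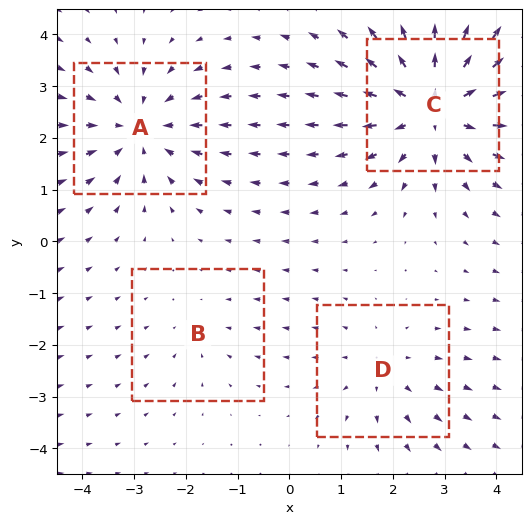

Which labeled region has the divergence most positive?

Divergence at each region's feature centre — A: about -4, B: about -2, C: about +6, D: about +3. Region C is most positive.

C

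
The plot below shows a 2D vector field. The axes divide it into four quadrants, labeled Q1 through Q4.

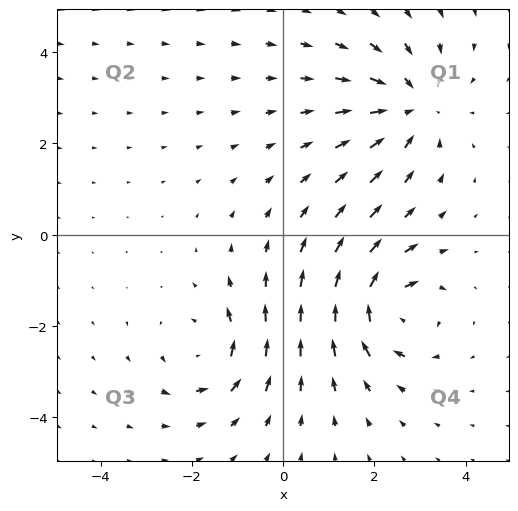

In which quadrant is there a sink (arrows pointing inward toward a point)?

Q1

The sink sits at approximately (2.8, 2.8), which lies in quadrant Q1. The divergence there is about -3, negative as expected for a sink.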